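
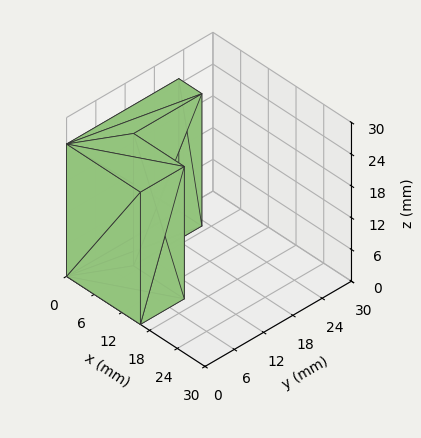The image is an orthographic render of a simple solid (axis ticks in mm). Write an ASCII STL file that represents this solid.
Reading the render: the shape is an L-shaped prism: outer 16 × 23 mm, arm thicknesses ≈ 9 mm (horizontal) and 5 mm (vertical), extruded 25 mm in z (dimensions read to the nearest mm from the axis ticks). For the STL, each face is triangulated and given an outward normal.

solid part
  facet normal 0.0000 0.0000 -1.0000
    outer loop
      vertex 16.00 9.00 0.00
      vertex 16.00 0.00 0.00
      vertex 0.00 0.00 0.00
    endloop
  endfacet
  facet normal 0.0000 0.0000 -1.0000
    outer loop
      vertex 5.00 9.00 0.00
      vertex 16.00 9.00 0.00
      vertex 0.00 0.00 0.00
    endloop
  endfacet
  facet normal 0.0000 0.0000 -1.0000
    outer loop
      vertex 5.00 23.00 0.00
      vertex 5.00 9.00 0.00
      vertex 0.00 0.00 0.00
    endloop
  endfacet
  facet normal 0.0000 0.0000 -1.0000
    outer loop
      vertex 0.00 23.00 0.00
      vertex 5.00 23.00 0.00
      vertex 0.00 0.00 0.00
    endloop
  endfacet
  facet normal 0.0000 0.0000 1.0000
    outer loop
      vertex 0.00 0.00 25.00
      vertex 16.00 0.00 25.00
      vertex 16.00 9.00 25.00
    endloop
  endfacet
  facet normal 0.0000 0.0000 1.0000
    outer loop
      vertex 0.00 0.00 25.00
      vertex 16.00 9.00 25.00
      vertex 5.00 9.00 25.00
    endloop
  endfacet
  facet normal 0.0000 0.0000 1.0000
    outer loop
      vertex 0.00 0.00 25.00
      vertex 5.00 9.00 25.00
      vertex 5.00 23.00 25.00
    endloop
  endfacet
  facet normal 0.0000 0.0000 1.0000
    outer loop
      vertex 0.00 0.00 25.00
      vertex 5.00 23.00 25.00
      vertex 0.00 23.00 25.00
    endloop
  endfacet
  facet normal 0.0000 -1.0000 0.0000
    outer loop
      vertex 0.00 0.00 0.00
      vertex 16.00 0.00 0.00
      vertex 16.00 0.00 25.00
    endloop
  endfacet
  facet normal 0.0000 -1.0000 0.0000
    outer loop
      vertex 0.00 0.00 0.00
      vertex 16.00 0.00 25.00
      vertex 0.00 0.00 25.00
    endloop
  endfacet
  facet normal 1.0000 0.0000 0.0000
    outer loop
      vertex 16.00 0.00 0.00
      vertex 16.00 9.00 0.00
      vertex 16.00 9.00 25.00
    endloop
  endfacet
  facet normal 1.0000 0.0000 0.0000
    outer loop
      vertex 16.00 0.00 0.00
      vertex 16.00 9.00 25.00
      vertex 16.00 0.00 25.00
    endloop
  endfacet
  facet normal 0.0000 1.0000 0.0000
    outer loop
      vertex 16.00 9.00 0.00
      vertex 5.00 9.00 0.00
      vertex 5.00 9.00 25.00
    endloop
  endfacet
  facet normal 0.0000 1.0000 0.0000
    outer loop
      vertex 16.00 9.00 0.00
      vertex 5.00 9.00 25.00
      vertex 16.00 9.00 25.00
    endloop
  endfacet
  facet normal 1.0000 0.0000 0.0000
    outer loop
      vertex 5.00 9.00 0.00
      vertex 5.00 23.00 0.00
      vertex 5.00 23.00 25.00
    endloop
  endfacet
  facet normal 1.0000 0.0000 0.0000
    outer loop
      vertex 5.00 9.00 0.00
      vertex 5.00 23.00 25.00
      vertex 5.00 9.00 25.00
    endloop
  endfacet
  facet normal 0.0000 1.0000 0.0000
    outer loop
      vertex 5.00 23.00 0.00
      vertex 0.00 23.00 0.00
      vertex 0.00 23.00 25.00
    endloop
  endfacet
  facet normal 0.0000 1.0000 0.0000
    outer loop
      vertex 5.00 23.00 0.00
      vertex 0.00 23.00 25.00
      vertex 5.00 23.00 25.00
    endloop
  endfacet
  facet normal -1.0000 0.0000 0.0000
    outer loop
      vertex 0.00 23.00 0.00
      vertex 0.00 0.00 0.00
      vertex 0.00 0.00 25.00
    endloop
  endfacet
  facet normal -1.0000 0.0000 0.0000
    outer loop
      vertex 0.00 23.00 0.00
      vertex 0.00 0.00 25.00
      vertex 0.00 23.00 25.00
    endloop
  endfacet
endsolid part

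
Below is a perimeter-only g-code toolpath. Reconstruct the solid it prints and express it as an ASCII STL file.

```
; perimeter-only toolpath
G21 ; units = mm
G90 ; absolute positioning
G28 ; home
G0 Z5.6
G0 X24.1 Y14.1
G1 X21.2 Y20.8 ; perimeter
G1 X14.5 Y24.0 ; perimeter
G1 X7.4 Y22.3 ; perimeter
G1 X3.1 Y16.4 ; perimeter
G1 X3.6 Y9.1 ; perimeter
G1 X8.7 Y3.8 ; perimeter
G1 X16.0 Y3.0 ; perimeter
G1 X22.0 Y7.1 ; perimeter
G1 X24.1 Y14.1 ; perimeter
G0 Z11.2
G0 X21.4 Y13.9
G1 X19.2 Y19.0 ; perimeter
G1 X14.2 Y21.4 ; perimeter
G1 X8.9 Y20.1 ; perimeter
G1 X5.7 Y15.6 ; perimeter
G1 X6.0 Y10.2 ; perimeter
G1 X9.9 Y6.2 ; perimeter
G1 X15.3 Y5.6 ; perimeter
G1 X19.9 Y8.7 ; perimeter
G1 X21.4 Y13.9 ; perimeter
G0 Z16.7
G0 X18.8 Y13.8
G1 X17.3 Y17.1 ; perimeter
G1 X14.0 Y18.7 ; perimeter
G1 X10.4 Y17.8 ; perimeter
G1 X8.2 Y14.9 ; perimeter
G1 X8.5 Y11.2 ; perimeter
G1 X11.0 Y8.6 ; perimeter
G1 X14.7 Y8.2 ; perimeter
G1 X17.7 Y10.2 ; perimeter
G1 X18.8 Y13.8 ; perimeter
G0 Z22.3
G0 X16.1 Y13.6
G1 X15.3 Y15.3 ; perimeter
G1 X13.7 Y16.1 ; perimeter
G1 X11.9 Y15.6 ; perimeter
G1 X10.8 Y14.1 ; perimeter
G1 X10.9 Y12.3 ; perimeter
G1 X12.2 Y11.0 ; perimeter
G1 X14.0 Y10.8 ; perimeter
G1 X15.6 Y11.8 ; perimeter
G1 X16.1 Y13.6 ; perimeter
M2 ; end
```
solid part
  facet normal 0.0000 0.0000 -1.0000
    outer loop
      vertex 14.8 26.7 0.0
      vertex 23.1 22.7 0.0
      vertex 26.8 14.3 0.0
    endloop
  endfacet
  facet normal 0.0000 0.0000 -1.0000
    outer loop
      vertex 5.9 24.5 0.0
      vertex 14.8 26.7 0.0
      vertex 26.8 14.3 0.0
    endloop
  endfacet
  facet normal 0.0000 0.0000 -1.0000
    outer loop
      vertex 0.5 17.1 0.0
      vertex 5.9 24.5 0.0
      vertex 26.8 14.3 0.0
    endloop
  endfacet
  facet normal 0.0000 0.0000 -1.0000
    outer loop
      vertex 1.1 8.0 0.0
      vertex 0.5 17.1 0.0
      vertex 26.8 14.3 0.0
    endloop
  endfacet
  facet normal 0.0000 0.0000 -1.0000
    outer loop
      vertex 7.5 1.4 0.0
      vertex 1.1 8.0 0.0
      vertex 26.8 14.3 0.0
    endloop
  endfacet
  facet normal 0.0000 0.0000 -1.0000
    outer loop
      vertex 16.6 0.4 0.0
      vertex 7.5 1.4 0.0
      vertex 26.8 14.3 0.0
    endloop
  endfacet
  facet normal 0.0000 0.0000 -1.0000
    outer loop
      vertex 24.2 5.5 0.0
      vertex 16.6 0.4 0.0
      vertex 26.8 14.3 0.0
    endloop
  endfacet
  facet normal 0.8338 0.3672 0.4123
    outer loop
      vertex 26.8 14.3 0.0
      vertex 23.1 22.7 0.0
      vertex 13.4 13.4 27.9
    endloop
  endfacet
  facet normal 0.3957 0.8211 0.4113
    outer loop
      vertex 23.1 22.7 0.0
      vertex 14.8 26.7 0.0
      vertex 13.4 13.4 27.9
    endloop
  endfacet
  facet normal -0.2188 0.8850 0.4109
    outer loop
      vertex 14.8 26.7 0.0
      vertex 5.9 24.5 0.0
      vertex 13.4 13.4 27.9
    endloop
  endfacet
  facet normal -0.7362 0.5372 0.4116
    outer loop
      vertex 5.9 24.5 0.0
      vertex 0.5 17.1 0.0
      vertex 13.4 13.4 27.9
    endloop
  endfacet
  facet normal -0.9090 -0.0599 0.4124
    outer loop
      vertex 0.5 17.1 0.0
      vertex 1.1 8.0 0.0
      vertex 13.4 13.4 27.9
    endloop
  endfacet
  facet normal -0.6544 -0.6345 0.4113
    outer loop
      vertex 1.1 8.0 0.0
      vertex 7.5 1.4 0.0
      vertex 13.4 13.4 27.9
    endloop
  endfacet
  facet normal -0.0996 -0.9062 0.4108
    outer loop
      vertex 7.5 1.4 0.0
      vertex 16.6 0.4 0.0
      vertex 13.4 13.4 27.9
    endloop
  endfacet
  facet normal 0.5080 -0.7570 0.4110
    outer loop
      vertex 16.6 0.4 0.0
      vertex 24.2 5.5 0.0
      vertex 13.4 13.4 27.9
    endloop
  endfacet
  facet normal 0.8741 -0.2582 0.4115
    outer loop
      vertex 24.2 5.5 0.0
      vertex 26.8 14.3 0.0
      vertex 13.4 13.4 27.9
    endloop
  endfacet
endsolid part

The G0 Z moves step by Δz≈5.6 mm. The G1 loops shrink linearly with z, so the solid tapers from its base footprint up to z≈27.9. Closing with a flat bottom cap and the tapered top and triangulating gives 16 facets — a regular 9-sided pyramid, base circumscribed radius ≈ 13.4 mm, apex at z ≈ 27.9 mm.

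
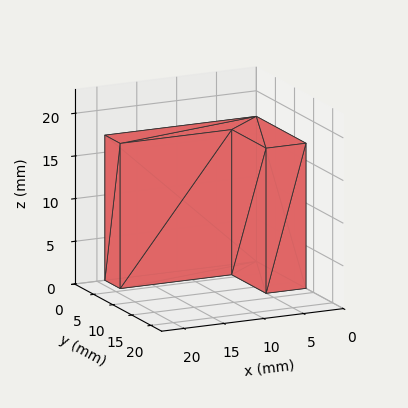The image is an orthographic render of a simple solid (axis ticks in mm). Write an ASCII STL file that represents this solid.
Reading the render: the shape is an L-shaped prism: outer 19 × 13 mm, arm thicknesses ≈ 4 mm (horizontal) and 5 mm (vertical), extruded 17 mm in z (dimensions read to the nearest mm from the axis ticks). For the STL, each face is triangulated and given an outward normal.

solid part
  facet normal 0.0000 0.0000 -1.0000
    outer loop
      vertex 19.000 4.000 0.000
      vertex 19.000 0.000 0.000
      vertex 0.000 0.000 0.000
    endloop
  endfacet
  facet normal 0.0000 0.0000 -1.0000
    outer loop
      vertex 5.000 4.000 0.000
      vertex 19.000 4.000 0.000
      vertex 0.000 0.000 0.000
    endloop
  endfacet
  facet normal 0.0000 0.0000 -1.0000
    outer loop
      vertex 5.000 13.000 0.000
      vertex 5.000 4.000 0.000
      vertex 0.000 0.000 0.000
    endloop
  endfacet
  facet normal 0.0000 0.0000 -1.0000
    outer loop
      vertex 0.000 13.000 0.000
      vertex 5.000 13.000 0.000
      vertex 0.000 0.000 0.000
    endloop
  endfacet
  facet normal 0.0000 0.0000 1.0000
    outer loop
      vertex 0.000 0.000 17.000
      vertex 19.000 0.000 17.000
      vertex 19.000 4.000 17.000
    endloop
  endfacet
  facet normal 0.0000 0.0000 1.0000
    outer loop
      vertex 0.000 0.000 17.000
      vertex 19.000 4.000 17.000
      vertex 5.000 4.000 17.000
    endloop
  endfacet
  facet normal 0.0000 0.0000 1.0000
    outer loop
      vertex 0.000 0.000 17.000
      vertex 5.000 4.000 17.000
      vertex 5.000 13.000 17.000
    endloop
  endfacet
  facet normal 0.0000 0.0000 1.0000
    outer loop
      vertex 0.000 0.000 17.000
      vertex 5.000 13.000 17.000
      vertex 0.000 13.000 17.000
    endloop
  endfacet
  facet normal 0.0000 -1.0000 0.0000
    outer loop
      vertex 0.000 0.000 0.000
      vertex 19.000 0.000 0.000
      vertex 19.000 0.000 17.000
    endloop
  endfacet
  facet normal 0.0000 -1.0000 0.0000
    outer loop
      vertex 0.000 0.000 0.000
      vertex 19.000 0.000 17.000
      vertex 0.000 0.000 17.000
    endloop
  endfacet
  facet normal 1.0000 0.0000 0.0000
    outer loop
      vertex 19.000 0.000 0.000
      vertex 19.000 4.000 0.000
      vertex 19.000 4.000 17.000
    endloop
  endfacet
  facet normal 1.0000 0.0000 0.0000
    outer loop
      vertex 19.000 0.000 0.000
      vertex 19.000 4.000 17.000
      vertex 19.000 0.000 17.000
    endloop
  endfacet
  facet normal 0.0000 1.0000 0.0000
    outer loop
      vertex 19.000 4.000 0.000
      vertex 5.000 4.000 0.000
      vertex 5.000 4.000 17.000
    endloop
  endfacet
  facet normal 0.0000 1.0000 0.0000
    outer loop
      vertex 19.000 4.000 0.000
      vertex 5.000 4.000 17.000
      vertex 19.000 4.000 17.000
    endloop
  endfacet
  facet normal 1.0000 0.0000 0.0000
    outer loop
      vertex 5.000 4.000 0.000
      vertex 5.000 13.000 0.000
      vertex 5.000 13.000 17.000
    endloop
  endfacet
  facet normal 1.0000 0.0000 0.0000
    outer loop
      vertex 5.000 4.000 0.000
      vertex 5.000 13.000 17.000
      vertex 5.000 4.000 17.000
    endloop
  endfacet
  facet normal 0.0000 1.0000 0.0000
    outer loop
      vertex 5.000 13.000 0.000
      vertex 0.000 13.000 0.000
      vertex 0.000 13.000 17.000
    endloop
  endfacet
  facet normal 0.0000 1.0000 0.0000
    outer loop
      vertex 5.000 13.000 0.000
      vertex 0.000 13.000 17.000
      vertex 5.000 13.000 17.000
    endloop
  endfacet
  facet normal -1.0000 0.0000 0.0000
    outer loop
      vertex 0.000 13.000 0.000
      vertex 0.000 0.000 0.000
      vertex 0.000 0.000 17.000
    endloop
  endfacet
  facet normal -1.0000 0.0000 0.0000
    outer loop
      vertex 0.000 13.000 0.000
      vertex 0.000 0.000 17.000
      vertex 0.000 13.000 17.000
    endloop
  endfacet
endsolid part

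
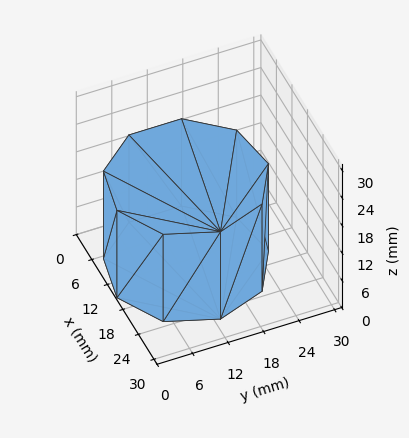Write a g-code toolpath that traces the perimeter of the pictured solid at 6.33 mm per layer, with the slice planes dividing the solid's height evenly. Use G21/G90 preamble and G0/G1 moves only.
Reading the render: the shape is a regular 9-sided prism (a cylinder approximated with 9 flat sides), circumscribed radius ≈ 13 mm, height ≈ 19 mm (dimensions read to the nearest mm from the axis ticks). For the g-code, the solid's height is divided into equal slices at the stated Δz and each level perimeter traced with G1 moves after a G0 lift.

; perimeter-only toolpath
G21 ; units = mm
G90 ; absolute positioning
G28 ; home
; layer 1
G0 Z6.33
G0 X26.00 Y13.00
G1 X22.96 Y21.36
G1 X15.26 Y25.80
G1 X6.50 Y24.26
G1 X0.78 Y17.45
G1 X0.78 Y8.55
G1 X6.50 Y1.74
G1 X15.26 Y0.20
G1 X22.96 Y4.64
G1 X26.00 Y13.00
; layer 2
G0 Z12.67
G0 X26.00 Y13.00
G1 X22.96 Y21.36
G1 X15.26 Y25.80
G1 X6.50 Y24.26
G1 X0.78 Y17.45
G1 X0.78 Y8.55
G1 X6.50 Y1.74
G1 X15.26 Y0.20
G1 X22.96 Y4.64
G1 X26.00 Y13.00
; layer 3
G0 Z19.00
G0 X26.00 Y13.00
G1 X22.96 Y21.36
G1 X15.26 Y25.80
G1 X6.50 Y24.26
G1 X0.78 Y17.45
G1 X0.78 Y8.55
G1 X6.50 Y1.74
G1 X15.26 Y0.20
G1 X22.96 Y4.64
G1 X26.00 Y13.00
M2 ; end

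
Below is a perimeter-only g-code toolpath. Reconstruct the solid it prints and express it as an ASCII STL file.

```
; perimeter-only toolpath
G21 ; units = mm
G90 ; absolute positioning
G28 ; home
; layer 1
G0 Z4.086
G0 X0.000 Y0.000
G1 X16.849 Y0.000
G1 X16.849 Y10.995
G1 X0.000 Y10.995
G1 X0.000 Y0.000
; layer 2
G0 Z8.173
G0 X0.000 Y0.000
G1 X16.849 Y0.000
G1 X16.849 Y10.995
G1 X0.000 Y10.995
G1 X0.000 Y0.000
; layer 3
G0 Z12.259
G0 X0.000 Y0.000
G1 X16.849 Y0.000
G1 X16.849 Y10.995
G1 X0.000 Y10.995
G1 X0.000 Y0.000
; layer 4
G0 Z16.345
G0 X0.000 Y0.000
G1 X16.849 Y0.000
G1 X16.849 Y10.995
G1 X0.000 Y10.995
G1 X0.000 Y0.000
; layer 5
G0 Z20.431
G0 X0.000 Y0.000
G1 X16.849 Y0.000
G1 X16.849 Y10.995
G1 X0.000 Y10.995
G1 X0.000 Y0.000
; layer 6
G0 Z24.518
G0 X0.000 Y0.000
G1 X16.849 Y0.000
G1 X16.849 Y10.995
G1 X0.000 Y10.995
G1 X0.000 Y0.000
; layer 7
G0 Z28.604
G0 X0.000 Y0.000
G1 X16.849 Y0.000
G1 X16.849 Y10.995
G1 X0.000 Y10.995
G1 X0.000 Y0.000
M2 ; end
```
solid part
  facet normal 0.0000 0.0000 -1.0000
    outer loop
      vertex 16.849 10.995 0.000
      vertex 16.849 0.000 0.000
      vertex 0.000 0.000 0.000
    endloop
  endfacet
  facet normal 0.0000 0.0000 -1.0000
    outer loop
      vertex 0.000 10.995 0.000
      vertex 16.849 10.995 0.000
      vertex 0.000 0.000 0.000
    endloop
  endfacet
  facet normal 0.0000 0.0000 1.0000
    outer loop
      vertex 0.000 0.000 28.604
      vertex 16.849 0.000 28.604
      vertex 16.849 10.995 28.604
    endloop
  endfacet
  facet normal 0.0000 0.0000 1.0000
    outer loop
      vertex 0.000 0.000 28.604
      vertex 16.849 10.995 28.604
      vertex 0.000 10.995 28.604
    endloop
  endfacet
  facet normal 0.0000 -1.0000 0.0000
    outer loop
      vertex 0.000 0.000 0.000
      vertex 16.849 0.000 0.000
      vertex 16.849 0.000 28.604
    endloop
  endfacet
  facet normal 0.0000 -1.0000 0.0000
    outer loop
      vertex 0.000 0.000 0.000
      vertex 16.849 0.000 28.604
      vertex 0.000 0.000 28.604
    endloop
  endfacet
  facet normal 0.0000 1.0000 0.0000
    outer loop
      vertex 16.849 10.995 28.604
      vertex 16.849 10.995 0.000
      vertex 0.000 10.995 0.000
    endloop
  endfacet
  facet normal 0.0000 1.0000 0.0000
    outer loop
      vertex 0.000 10.995 28.604
      vertex 16.849 10.995 28.604
      vertex 0.000 10.995 0.000
    endloop
  endfacet
  facet normal -1.0000 0.0000 0.0000
    outer loop
      vertex 0.000 10.995 28.604
      vertex 0.000 10.995 0.000
      vertex 0.000 0.000 0.000
    endloop
  endfacet
  facet normal -1.0000 0.0000 0.0000
    outer loop
      vertex 0.000 0.000 28.604
      vertex 0.000 10.995 28.604
      vertex 0.000 0.000 0.000
    endloop
  endfacet
  facet normal 1.0000 0.0000 0.0000
    outer loop
      vertex 16.849 0.000 0.000
      vertex 16.849 10.995 0.000
      vertex 16.849 10.995 28.604
    endloop
  endfacet
  facet normal 1.0000 0.0000 0.0000
    outer loop
      vertex 16.849 0.000 0.000
      vertex 16.849 10.995 28.604
      vertex 16.849 0.000 28.604
    endloop
  endfacet
endsolid part

The G0 Z moves step by Δz≈4.086 mm. Every layer's G1 loop is the same polygon, so the solid is a straight extrusion of it from z=0 to z≈28.6. Closing with flat bottom and top caps and triangulating gives 12 facets — a rectangular box, roughly 16.8 × 11 mm footprint and 28.6 mm tall.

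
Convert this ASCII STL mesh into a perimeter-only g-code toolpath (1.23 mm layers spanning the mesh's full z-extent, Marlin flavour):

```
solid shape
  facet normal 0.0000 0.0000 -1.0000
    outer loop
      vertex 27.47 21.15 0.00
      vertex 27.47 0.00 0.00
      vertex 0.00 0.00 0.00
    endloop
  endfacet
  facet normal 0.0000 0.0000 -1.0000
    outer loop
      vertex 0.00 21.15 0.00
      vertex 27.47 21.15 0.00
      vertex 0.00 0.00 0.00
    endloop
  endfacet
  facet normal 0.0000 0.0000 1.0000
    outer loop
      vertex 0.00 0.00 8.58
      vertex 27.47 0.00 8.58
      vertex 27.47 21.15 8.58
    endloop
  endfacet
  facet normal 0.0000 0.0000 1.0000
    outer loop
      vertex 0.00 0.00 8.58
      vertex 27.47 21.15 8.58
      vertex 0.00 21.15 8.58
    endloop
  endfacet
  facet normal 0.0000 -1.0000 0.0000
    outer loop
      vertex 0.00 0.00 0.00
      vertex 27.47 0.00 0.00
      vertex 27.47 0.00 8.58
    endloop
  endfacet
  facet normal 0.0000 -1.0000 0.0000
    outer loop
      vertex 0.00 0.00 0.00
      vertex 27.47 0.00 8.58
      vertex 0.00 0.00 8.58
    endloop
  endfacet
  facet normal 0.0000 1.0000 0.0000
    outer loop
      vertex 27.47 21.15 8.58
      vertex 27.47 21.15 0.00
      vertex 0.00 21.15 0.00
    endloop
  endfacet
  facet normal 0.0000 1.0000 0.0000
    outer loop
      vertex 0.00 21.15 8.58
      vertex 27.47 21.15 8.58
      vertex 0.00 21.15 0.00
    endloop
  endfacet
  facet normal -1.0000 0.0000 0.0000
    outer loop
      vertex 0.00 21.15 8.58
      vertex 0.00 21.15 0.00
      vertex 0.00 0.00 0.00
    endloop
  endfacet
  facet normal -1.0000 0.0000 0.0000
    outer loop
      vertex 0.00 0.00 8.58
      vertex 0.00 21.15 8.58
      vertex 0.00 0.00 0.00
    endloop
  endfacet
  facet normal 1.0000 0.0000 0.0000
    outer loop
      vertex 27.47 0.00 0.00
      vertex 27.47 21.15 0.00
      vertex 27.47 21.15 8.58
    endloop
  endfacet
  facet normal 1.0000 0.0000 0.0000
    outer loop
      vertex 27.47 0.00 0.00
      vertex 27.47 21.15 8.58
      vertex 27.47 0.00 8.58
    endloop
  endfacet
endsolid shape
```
; perimeter-only toolpath
G21 ; units = mm
G90 ; absolute positioning
G28 ; home
; layer 1
G0 Z1.23
G0 X0.00 Y0.00
G1 X27.47 Y0.00
G1 X27.47 Y21.15
G1 X0.00 Y21.15
G1 X0.00 Y0.00
; layer 2
G0 Z2.45
G0 X0.00 Y0.00
G1 X27.47 Y0.00
G1 X27.47 Y21.15
G1 X0.00 Y21.15
G1 X0.00 Y0.00
; layer 3
G0 Z3.68
G0 X0.00 Y0.00
G1 X27.47 Y0.00
G1 X27.47 Y21.15
G1 X0.00 Y21.15
G1 X0.00 Y0.00
; layer 4
G0 Z4.90
G0 X0.00 Y0.00
G1 X27.47 Y0.00
G1 X27.47 Y21.15
G1 X0.00 Y21.15
G1 X0.00 Y0.00
; layer 5
G0 Z6.13
G0 X0.00 Y0.00
G1 X27.47 Y0.00
G1 X27.47 Y21.15
G1 X0.00 Y21.15
G1 X0.00 Y0.00
; layer 6
G0 Z7.35
G0 X0.00 Y0.00
G1 X27.47 Y0.00
G1 X27.47 Y21.15
G1 X0.00 Y21.15
G1 X0.00 Y0.00
; layer 7
G0 Z8.58
G0 X0.00 Y0.00
G1 X27.47 Y0.00
G1 X27.47 Y21.15
G1 X0.00 Y21.15
G1 X0.00 Y0.00
M2 ; end

The solid is a rectangular box, roughly 27.5 × 21.1 mm footprint and 8.58 mm tall. Slicing at Δz = 1.23 mm — 7 equal slices spanning the solid's height, so layer i sits at z = i·h/7 — gives 7 non-empty perimeters. Each is a 4-segment closed polygon; G0 lifts to the layer z and rapids to the start vertex, then G1 traces the edges.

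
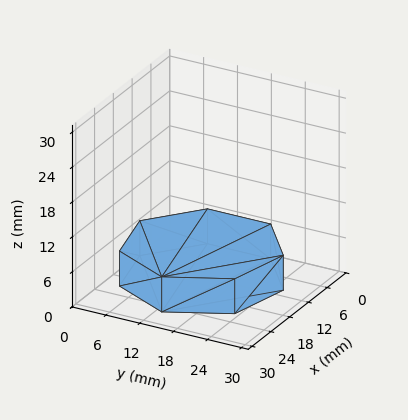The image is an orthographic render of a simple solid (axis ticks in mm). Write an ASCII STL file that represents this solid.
Reading the render: the shape is a regular 7-sided prism (a cylinder approximated with 7 flat sides), circumscribed radius ≈ 13 mm, height ≈ 6 mm (dimensions read to the nearest mm from the axis ticks). For the STL, each face is triangulated and given an outward normal.

solid part
  facet normal 0.0000 0.0000 -1.0000
    outer loop
      vertex 10.1 25.7 0.0
      vertex 21.1 23.2 0.0
      vertex 26.0 13.0 0.0
    endloop
  endfacet
  facet normal 0.0000 0.0000 -1.0000
    outer loop
      vertex 1.3 18.6 0.0
      vertex 10.1 25.7 0.0
      vertex 26.0 13.0 0.0
    endloop
  endfacet
  facet normal 0.0000 0.0000 -1.0000
    outer loop
      vertex 1.3 7.4 0.0
      vertex 1.3 18.6 0.0
      vertex 26.0 13.0 0.0
    endloop
  endfacet
  facet normal 0.0000 0.0000 -1.0000
    outer loop
      vertex 10.1 0.3 0.0
      vertex 1.3 7.4 0.0
      vertex 26.0 13.0 0.0
    endloop
  endfacet
  facet normal 0.0000 0.0000 -1.0000
    outer loop
      vertex 21.1 2.8 0.0
      vertex 10.1 0.3 0.0
      vertex 26.0 13.0 0.0
    endloop
  endfacet
  facet normal 0.0000 0.0000 1.0000
    outer loop
      vertex 26.0 13.0 6.0
      vertex 21.1 23.2 6.0
      vertex 10.1 25.7 6.0
    endloop
  endfacet
  facet normal 0.0000 0.0000 1.0000
    outer loop
      vertex 26.0 13.0 6.0
      vertex 10.1 25.7 6.0
      vertex 1.3 18.6 6.0
    endloop
  endfacet
  facet normal 0.0000 0.0000 1.0000
    outer loop
      vertex 26.0 13.0 6.0
      vertex 1.3 18.6 6.0
      vertex 1.3 7.4 6.0
    endloop
  endfacet
  facet normal 0.0000 0.0000 1.0000
    outer loop
      vertex 26.0 13.0 6.0
      vertex 1.3 7.4 6.0
      vertex 10.1 0.3 6.0
    endloop
  endfacet
  facet normal 0.0000 0.0000 1.0000
    outer loop
      vertex 26.0 13.0 6.0
      vertex 10.1 0.3 6.0
      vertex 21.1 2.8 6.0
    endloop
  endfacet
  facet normal 0.9014 0.4330 0.0000
    outer loop
      vertex 26.0 13.0 0.0
      vertex 21.1 23.2 0.0
      vertex 21.1 23.2 6.0
    endloop
  endfacet
  facet normal 0.9014 0.4330 0.0000
    outer loop
      vertex 26.0 13.0 0.0
      vertex 21.1 23.2 6.0
      vertex 26.0 13.0 6.0
    endloop
  endfacet
  facet normal 0.2216 0.9751 0.0000
    outer loop
      vertex 21.1 23.2 0.0
      vertex 10.1 25.7 0.0
      vertex 10.1 25.7 6.0
    endloop
  endfacet
  facet normal 0.2216 0.9751 0.0000
    outer loop
      vertex 21.1 23.2 0.0
      vertex 10.1 25.7 6.0
      vertex 21.1 23.2 6.0
    endloop
  endfacet
  facet normal -0.6279 0.7783 0.0000
    outer loop
      vertex 10.1 25.7 0.0
      vertex 1.3 18.6 0.0
      vertex 1.3 18.6 6.0
    endloop
  endfacet
  facet normal -0.6279 0.7783 0.0000
    outer loop
      vertex 10.1 25.7 0.0
      vertex 1.3 18.6 6.0
      vertex 10.1 25.7 6.0
    endloop
  endfacet
  facet normal -1.0000 0.0000 0.0000
    outer loop
      vertex 1.3 18.6 0.0
      vertex 1.3 7.4 0.0
      vertex 1.3 7.4 6.0
    endloop
  endfacet
  facet normal -1.0000 0.0000 0.0000
    outer loop
      vertex 1.3 18.6 0.0
      vertex 1.3 7.4 6.0
      vertex 1.3 18.6 6.0
    endloop
  endfacet
  facet normal -0.6279 -0.7783 0.0000
    outer loop
      vertex 1.3 7.4 0.0
      vertex 10.1 0.3 0.0
      vertex 10.1 0.3 6.0
    endloop
  endfacet
  facet normal -0.6279 -0.7783 0.0000
    outer loop
      vertex 1.3 7.4 0.0
      vertex 10.1 0.3 6.0
      vertex 1.3 7.4 6.0
    endloop
  endfacet
  facet normal 0.2216 -0.9751 0.0000
    outer loop
      vertex 10.1 0.3 0.0
      vertex 21.1 2.8 0.0
      vertex 21.1 2.8 6.0
    endloop
  endfacet
  facet normal 0.2216 -0.9751 0.0000
    outer loop
      vertex 10.1 0.3 0.0
      vertex 21.1 2.8 6.0
      vertex 10.1 0.3 6.0
    endloop
  endfacet
  facet normal 0.9014 -0.4330 0.0000
    outer loop
      vertex 21.1 2.8 0.0
      vertex 26.0 13.0 0.0
      vertex 26.0 13.0 6.0
    endloop
  endfacet
  facet normal 0.9014 -0.4330 0.0000
    outer loop
      vertex 21.1 2.8 0.0
      vertex 26.0 13.0 6.0
      vertex 21.1 2.8 6.0
    endloop
  endfacet
endsolid part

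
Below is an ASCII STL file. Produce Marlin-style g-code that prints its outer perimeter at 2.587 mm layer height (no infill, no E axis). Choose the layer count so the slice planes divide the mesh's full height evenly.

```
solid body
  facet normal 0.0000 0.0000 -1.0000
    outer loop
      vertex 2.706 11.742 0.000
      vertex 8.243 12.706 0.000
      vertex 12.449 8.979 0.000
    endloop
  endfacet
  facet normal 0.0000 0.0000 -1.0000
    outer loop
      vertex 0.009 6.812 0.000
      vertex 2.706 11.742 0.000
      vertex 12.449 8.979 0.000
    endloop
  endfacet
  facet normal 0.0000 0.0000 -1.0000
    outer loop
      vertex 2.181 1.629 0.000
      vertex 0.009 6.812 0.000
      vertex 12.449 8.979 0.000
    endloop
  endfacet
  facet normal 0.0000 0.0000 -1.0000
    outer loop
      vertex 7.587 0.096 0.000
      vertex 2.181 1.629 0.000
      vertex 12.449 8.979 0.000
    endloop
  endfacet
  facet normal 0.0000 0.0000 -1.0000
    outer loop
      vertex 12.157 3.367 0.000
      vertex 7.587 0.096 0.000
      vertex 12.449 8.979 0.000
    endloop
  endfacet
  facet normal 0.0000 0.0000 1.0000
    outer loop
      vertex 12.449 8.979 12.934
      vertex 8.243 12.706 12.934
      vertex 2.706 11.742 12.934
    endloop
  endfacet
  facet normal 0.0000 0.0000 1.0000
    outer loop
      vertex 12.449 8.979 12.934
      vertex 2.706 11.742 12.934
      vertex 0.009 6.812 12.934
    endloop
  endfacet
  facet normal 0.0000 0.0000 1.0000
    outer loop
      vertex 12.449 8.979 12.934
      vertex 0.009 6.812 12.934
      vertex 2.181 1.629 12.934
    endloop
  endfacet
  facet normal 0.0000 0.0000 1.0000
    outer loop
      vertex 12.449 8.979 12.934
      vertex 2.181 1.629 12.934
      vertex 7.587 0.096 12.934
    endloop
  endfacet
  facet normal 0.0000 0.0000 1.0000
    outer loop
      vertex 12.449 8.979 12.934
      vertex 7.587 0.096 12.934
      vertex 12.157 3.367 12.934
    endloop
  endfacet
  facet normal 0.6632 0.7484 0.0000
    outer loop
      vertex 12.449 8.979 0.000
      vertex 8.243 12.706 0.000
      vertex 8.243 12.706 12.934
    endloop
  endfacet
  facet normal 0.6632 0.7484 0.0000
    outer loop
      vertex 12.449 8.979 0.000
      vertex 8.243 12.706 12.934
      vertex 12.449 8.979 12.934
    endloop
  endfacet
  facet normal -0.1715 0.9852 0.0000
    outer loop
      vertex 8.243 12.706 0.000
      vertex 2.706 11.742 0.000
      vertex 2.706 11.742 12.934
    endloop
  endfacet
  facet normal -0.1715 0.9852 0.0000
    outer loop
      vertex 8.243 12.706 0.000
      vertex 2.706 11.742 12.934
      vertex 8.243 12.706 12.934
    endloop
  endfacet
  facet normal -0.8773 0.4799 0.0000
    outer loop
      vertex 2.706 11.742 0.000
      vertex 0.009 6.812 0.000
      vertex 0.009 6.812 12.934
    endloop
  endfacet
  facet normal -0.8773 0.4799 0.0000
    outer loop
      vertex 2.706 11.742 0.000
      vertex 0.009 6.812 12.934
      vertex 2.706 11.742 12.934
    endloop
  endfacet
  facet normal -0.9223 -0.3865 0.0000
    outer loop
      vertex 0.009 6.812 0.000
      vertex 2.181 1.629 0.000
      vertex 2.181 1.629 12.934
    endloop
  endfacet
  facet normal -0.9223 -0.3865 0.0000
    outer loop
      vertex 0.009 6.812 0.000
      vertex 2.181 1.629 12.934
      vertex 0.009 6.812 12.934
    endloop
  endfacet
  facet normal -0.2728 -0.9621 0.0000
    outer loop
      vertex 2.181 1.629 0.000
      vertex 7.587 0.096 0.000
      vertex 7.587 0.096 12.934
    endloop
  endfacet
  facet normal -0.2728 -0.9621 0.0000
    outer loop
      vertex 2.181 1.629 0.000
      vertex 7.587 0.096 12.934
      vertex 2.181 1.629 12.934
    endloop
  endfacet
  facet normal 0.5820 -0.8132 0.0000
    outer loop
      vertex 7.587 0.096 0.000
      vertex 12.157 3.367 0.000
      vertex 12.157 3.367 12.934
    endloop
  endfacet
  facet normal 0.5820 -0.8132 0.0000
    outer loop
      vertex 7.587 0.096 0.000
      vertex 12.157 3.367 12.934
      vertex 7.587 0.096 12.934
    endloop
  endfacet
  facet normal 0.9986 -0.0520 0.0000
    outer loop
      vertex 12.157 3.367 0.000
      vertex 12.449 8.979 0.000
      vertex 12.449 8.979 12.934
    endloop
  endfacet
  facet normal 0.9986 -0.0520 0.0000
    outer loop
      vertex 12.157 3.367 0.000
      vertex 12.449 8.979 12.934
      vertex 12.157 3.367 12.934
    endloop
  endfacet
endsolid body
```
; perimeter-only toolpath
G21 ; units = mm
G90 ; absolute positioning
G28 ; home
; layer 1
G0 Z2.587
G0 X12.449 Y8.979
G1 X8.243 Y12.706
G1 X2.706 Y11.742
G1 X0.009 Y6.812
G1 X2.181 Y1.629
G1 X7.587 Y0.096
G1 X12.157 Y3.367
G1 X12.449 Y8.979
; layer 2
G0 Z5.174
G0 X12.449 Y8.979
G1 X8.243 Y12.706
G1 X2.706 Y11.742
G1 X0.009 Y6.812
G1 X2.181 Y1.629
G1 X7.587 Y0.096
G1 X12.157 Y3.367
G1 X12.449 Y8.979
; layer 3
G0 Z7.760
G0 X12.449 Y8.979
G1 X8.243 Y12.706
G1 X2.706 Y11.742
G1 X0.009 Y6.812
G1 X2.181 Y1.629
G1 X7.587 Y0.096
G1 X12.157 Y3.367
G1 X12.449 Y8.979
; layer 4
G0 Z10.347
G0 X12.449 Y8.979
G1 X8.243 Y12.706
G1 X2.706 Y11.742
G1 X0.009 Y6.812
G1 X2.181 Y1.629
G1 X7.587 Y0.096
G1 X12.157 Y3.367
G1 X12.449 Y8.979
; layer 5
G0 Z12.934
G0 X12.449 Y8.979
G1 X8.243 Y12.706
G1 X2.706 Y11.742
G1 X0.009 Y6.812
G1 X2.181 Y1.629
G1 X7.587 Y0.096
G1 X12.157 Y3.367
G1 X12.449 Y8.979
M2 ; end

The solid is a regular 7-sided prism (a cylinder approximated with 7 flat sides), circumscribed radius ≈ 6.48 mm, height ≈ 12.9 mm. Slicing at Δz = 2.587 mm — 5 equal slices spanning the solid's height, so layer i sits at z = i·h/5 — gives 5 non-empty perimeters. Each is a 7-segment closed polygon; G0 lifts to the layer z and rapids to the start vertex, then G1 traces the edges.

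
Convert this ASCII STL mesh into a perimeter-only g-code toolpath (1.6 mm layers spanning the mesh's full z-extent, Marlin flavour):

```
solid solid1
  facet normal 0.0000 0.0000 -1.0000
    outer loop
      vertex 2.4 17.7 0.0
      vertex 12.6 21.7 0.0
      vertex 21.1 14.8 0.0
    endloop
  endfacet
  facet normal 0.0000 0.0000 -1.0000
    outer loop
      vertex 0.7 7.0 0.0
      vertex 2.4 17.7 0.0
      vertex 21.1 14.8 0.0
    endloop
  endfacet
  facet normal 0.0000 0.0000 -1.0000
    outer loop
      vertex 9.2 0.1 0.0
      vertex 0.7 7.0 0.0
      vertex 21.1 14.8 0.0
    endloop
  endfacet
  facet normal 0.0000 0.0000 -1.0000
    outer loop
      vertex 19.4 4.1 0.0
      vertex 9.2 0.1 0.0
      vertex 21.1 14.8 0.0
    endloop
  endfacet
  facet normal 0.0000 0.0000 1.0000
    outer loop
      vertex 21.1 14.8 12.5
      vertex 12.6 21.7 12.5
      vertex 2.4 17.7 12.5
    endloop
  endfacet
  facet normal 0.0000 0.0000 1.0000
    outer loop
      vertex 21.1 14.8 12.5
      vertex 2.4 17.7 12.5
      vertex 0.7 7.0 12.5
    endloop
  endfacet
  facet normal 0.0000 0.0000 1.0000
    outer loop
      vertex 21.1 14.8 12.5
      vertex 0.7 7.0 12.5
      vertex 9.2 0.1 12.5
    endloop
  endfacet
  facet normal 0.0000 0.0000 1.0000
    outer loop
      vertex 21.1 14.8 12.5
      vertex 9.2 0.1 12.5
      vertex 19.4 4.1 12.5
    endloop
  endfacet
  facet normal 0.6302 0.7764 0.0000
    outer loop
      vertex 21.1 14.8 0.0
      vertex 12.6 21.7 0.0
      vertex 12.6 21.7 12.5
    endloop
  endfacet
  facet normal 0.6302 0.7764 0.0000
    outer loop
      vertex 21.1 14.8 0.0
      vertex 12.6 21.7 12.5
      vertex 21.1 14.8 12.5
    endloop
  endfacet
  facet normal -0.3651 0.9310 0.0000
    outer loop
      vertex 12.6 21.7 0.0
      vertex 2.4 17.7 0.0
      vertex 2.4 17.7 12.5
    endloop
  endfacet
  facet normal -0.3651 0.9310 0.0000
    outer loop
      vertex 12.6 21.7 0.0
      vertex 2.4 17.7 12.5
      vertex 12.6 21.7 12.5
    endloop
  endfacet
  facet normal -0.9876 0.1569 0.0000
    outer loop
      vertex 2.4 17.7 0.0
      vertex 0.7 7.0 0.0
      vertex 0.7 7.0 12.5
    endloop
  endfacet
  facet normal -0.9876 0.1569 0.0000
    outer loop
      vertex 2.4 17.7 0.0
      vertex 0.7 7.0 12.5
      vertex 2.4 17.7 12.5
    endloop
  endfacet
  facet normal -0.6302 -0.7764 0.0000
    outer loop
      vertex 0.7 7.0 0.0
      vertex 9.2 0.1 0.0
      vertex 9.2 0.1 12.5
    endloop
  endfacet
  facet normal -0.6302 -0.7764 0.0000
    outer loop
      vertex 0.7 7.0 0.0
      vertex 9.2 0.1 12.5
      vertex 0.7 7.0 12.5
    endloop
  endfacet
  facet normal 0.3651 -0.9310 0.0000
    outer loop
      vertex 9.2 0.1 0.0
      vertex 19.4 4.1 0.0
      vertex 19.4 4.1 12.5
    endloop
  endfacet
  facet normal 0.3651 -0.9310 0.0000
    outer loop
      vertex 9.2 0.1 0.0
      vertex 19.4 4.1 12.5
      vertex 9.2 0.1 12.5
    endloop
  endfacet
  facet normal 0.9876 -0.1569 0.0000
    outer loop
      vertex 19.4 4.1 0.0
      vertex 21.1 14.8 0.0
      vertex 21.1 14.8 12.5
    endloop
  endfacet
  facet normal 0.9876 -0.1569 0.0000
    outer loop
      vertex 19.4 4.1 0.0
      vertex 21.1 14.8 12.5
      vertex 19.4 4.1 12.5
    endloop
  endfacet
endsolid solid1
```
; perimeter-only toolpath
G21 ; units = mm
G90 ; absolute positioning
G28 ; home
; layer 1
G0 Z1.6
G0 X21.1 Y14.8
G1 X12.6 Y21.7
G1 X2.4 Y17.7
G1 X0.7 Y7.0
G1 X9.2 Y0.1
G1 X19.4 Y4.1
G1 X21.1 Y14.8
; layer 2
G0 Z3.1
G0 X21.1 Y14.8
G1 X12.6 Y21.7
G1 X2.4 Y17.7
G1 X0.7 Y7.0
G1 X9.2 Y0.1
G1 X19.4 Y4.1
G1 X21.1 Y14.8
; layer 3
G0 Z4.7
G0 X21.1 Y14.8
G1 X12.6 Y21.7
G1 X2.4 Y17.7
G1 X0.7 Y7.0
G1 X9.2 Y0.1
G1 X19.4 Y4.1
G1 X21.1 Y14.8
; layer 4
G0 Z6.2
G0 X21.1 Y14.8
G1 X12.6 Y21.7
G1 X2.4 Y17.7
G1 X0.7 Y7.0
G1 X9.2 Y0.1
G1 X19.4 Y4.1
G1 X21.1 Y14.8
; layer 5
G0 Z7.8
G0 X21.1 Y14.8
G1 X12.6 Y21.7
G1 X2.4 Y17.7
G1 X0.7 Y7.0
G1 X9.2 Y0.1
G1 X19.4 Y4.1
G1 X21.1 Y14.8
; layer 6
G0 Z9.4
G0 X21.1 Y14.8
G1 X12.6 Y21.7
G1 X2.4 Y17.7
G1 X0.7 Y7.0
G1 X9.2 Y0.1
G1 X19.4 Y4.1
G1 X21.1 Y14.8
; layer 7
G0 Z10.9
G0 X21.1 Y14.8
G1 X12.6 Y21.7
G1 X2.4 Y17.7
G1 X0.7 Y7.0
G1 X9.2 Y0.1
G1 X19.4 Y4.1
G1 X21.1 Y14.8
; layer 8
G0 Z12.5
G0 X21.1 Y14.8
G1 X12.6 Y21.7
G1 X2.4 Y17.7
G1 X0.7 Y7.0
G1 X9.2 Y0.1
G1 X19.4 Y4.1
G1 X21.1 Y14.8
M2 ; end

The solid is a regular 6-sided prism (a cylinder approximated with 6 flat sides), circumscribed radius ≈ 10.9 mm, height ≈ 12.5 mm. Slicing at Δz = 1.6 mm — 8 equal slices spanning the solid's height, so layer i sits at z = i·h/8 — gives 8 non-empty perimeters. Each is a 6-segment closed polygon; G0 lifts to the layer z and rapids to the start vertex, then G1 traces the edges.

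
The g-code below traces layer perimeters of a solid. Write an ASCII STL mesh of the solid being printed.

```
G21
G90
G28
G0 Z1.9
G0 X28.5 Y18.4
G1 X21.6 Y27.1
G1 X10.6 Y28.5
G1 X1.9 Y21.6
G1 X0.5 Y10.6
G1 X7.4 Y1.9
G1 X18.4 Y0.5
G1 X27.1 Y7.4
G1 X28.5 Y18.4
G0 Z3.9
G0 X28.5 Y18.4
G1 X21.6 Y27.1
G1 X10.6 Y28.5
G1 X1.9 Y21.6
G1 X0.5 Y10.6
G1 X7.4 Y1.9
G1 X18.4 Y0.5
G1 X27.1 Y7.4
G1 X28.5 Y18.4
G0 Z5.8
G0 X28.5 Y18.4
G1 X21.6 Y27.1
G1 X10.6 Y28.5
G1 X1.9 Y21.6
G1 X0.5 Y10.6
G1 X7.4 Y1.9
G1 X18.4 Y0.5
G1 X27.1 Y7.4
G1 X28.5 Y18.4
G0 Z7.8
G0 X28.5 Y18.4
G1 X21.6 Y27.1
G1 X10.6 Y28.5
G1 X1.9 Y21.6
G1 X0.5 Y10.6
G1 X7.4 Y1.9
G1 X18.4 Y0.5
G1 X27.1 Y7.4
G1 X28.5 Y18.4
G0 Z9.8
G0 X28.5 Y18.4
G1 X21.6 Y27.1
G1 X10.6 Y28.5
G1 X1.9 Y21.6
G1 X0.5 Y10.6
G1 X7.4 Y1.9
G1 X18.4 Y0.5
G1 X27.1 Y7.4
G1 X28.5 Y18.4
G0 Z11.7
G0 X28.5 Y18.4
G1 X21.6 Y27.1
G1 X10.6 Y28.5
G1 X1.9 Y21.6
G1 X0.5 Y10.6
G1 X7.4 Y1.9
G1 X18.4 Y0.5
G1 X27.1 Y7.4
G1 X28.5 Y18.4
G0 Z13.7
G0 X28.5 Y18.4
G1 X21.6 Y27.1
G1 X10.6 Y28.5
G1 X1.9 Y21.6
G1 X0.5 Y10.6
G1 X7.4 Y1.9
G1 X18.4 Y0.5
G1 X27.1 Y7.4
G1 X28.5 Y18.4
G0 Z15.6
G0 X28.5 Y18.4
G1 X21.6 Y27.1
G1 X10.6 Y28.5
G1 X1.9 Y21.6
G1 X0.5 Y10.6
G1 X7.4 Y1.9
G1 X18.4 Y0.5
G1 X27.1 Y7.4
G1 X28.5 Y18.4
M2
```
solid part
  facet normal 0.0000 0.0000 -1.0000
    outer loop
      vertex 10.6 28.5 0.0
      vertex 21.6 27.1 0.0
      vertex 28.5 18.4 0.0
    endloop
  endfacet
  facet normal 0.0000 0.0000 -1.0000
    outer loop
      vertex 1.9 21.6 0.0
      vertex 10.6 28.5 0.0
      vertex 28.5 18.4 0.0
    endloop
  endfacet
  facet normal 0.0000 0.0000 -1.0000
    outer loop
      vertex 0.5 10.6 0.0
      vertex 1.9 21.6 0.0
      vertex 28.5 18.4 0.0
    endloop
  endfacet
  facet normal 0.0000 0.0000 -1.0000
    outer loop
      vertex 7.4 1.9 0.0
      vertex 0.5 10.6 0.0
      vertex 28.5 18.4 0.0
    endloop
  endfacet
  facet normal 0.0000 0.0000 -1.0000
    outer loop
      vertex 18.4 0.5 0.0
      vertex 7.4 1.9 0.0
      vertex 28.5 18.4 0.0
    endloop
  endfacet
  facet normal 0.0000 0.0000 -1.0000
    outer loop
      vertex 27.1 7.4 0.0
      vertex 18.4 0.5 0.0
      vertex 28.5 18.4 0.0
    endloop
  endfacet
  facet normal 0.0000 0.0000 1.0000
    outer loop
      vertex 28.5 18.4 15.6
      vertex 21.6 27.1 15.6
      vertex 10.6 28.5 15.6
    endloop
  endfacet
  facet normal 0.0000 0.0000 1.0000
    outer loop
      vertex 28.5 18.4 15.6
      vertex 10.6 28.5 15.6
      vertex 1.9 21.6 15.6
    endloop
  endfacet
  facet normal 0.0000 0.0000 1.0000
    outer loop
      vertex 28.5 18.4 15.6
      vertex 1.9 21.6 15.6
      vertex 0.5 10.6 15.6
    endloop
  endfacet
  facet normal 0.0000 0.0000 1.0000
    outer loop
      vertex 28.5 18.4 15.6
      vertex 0.5 10.6 15.6
      vertex 7.4 1.9 15.6
    endloop
  endfacet
  facet normal 0.0000 0.0000 1.0000
    outer loop
      vertex 28.5 18.4 15.6
      vertex 7.4 1.9 15.6
      vertex 18.4 0.5 15.6
    endloop
  endfacet
  facet normal 0.0000 0.0000 1.0000
    outer loop
      vertex 28.5 18.4 15.6
      vertex 18.4 0.5 15.6
      vertex 27.1 7.4 15.6
    endloop
  endfacet
  facet normal 0.7835 0.6214 0.0000
    outer loop
      vertex 28.5 18.4 0.0
      vertex 21.6 27.1 0.0
      vertex 21.6 27.1 15.6
    endloop
  endfacet
  facet normal 0.7835 0.6214 0.0000
    outer loop
      vertex 28.5 18.4 0.0
      vertex 21.6 27.1 15.6
      vertex 28.5 18.4 15.6
    endloop
  endfacet
  facet normal 0.1263 0.9920 0.0000
    outer loop
      vertex 21.6 27.1 0.0
      vertex 10.6 28.5 0.0
      vertex 10.6 28.5 15.6
    endloop
  endfacet
  facet normal 0.1263 0.9920 0.0000
    outer loop
      vertex 21.6 27.1 0.0
      vertex 10.6 28.5 15.6
      vertex 21.6 27.1 15.6
    endloop
  endfacet
  facet normal -0.6214 0.7835 0.0000
    outer loop
      vertex 10.6 28.5 0.0
      vertex 1.9 21.6 0.0
      vertex 1.9 21.6 15.6
    endloop
  endfacet
  facet normal -0.6214 0.7835 0.0000
    outer loop
      vertex 10.6 28.5 0.0
      vertex 1.9 21.6 15.6
      vertex 10.6 28.5 15.6
    endloop
  endfacet
  facet normal -0.9920 0.1263 0.0000
    outer loop
      vertex 1.9 21.6 0.0
      vertex 0.5 10.6 0.0
      vertex 0.5 10.6 15.6
    endloop
  endfacet
  facet normal -0.9920 0.1263 0.0000
    outer loop
      vertex 1.9 21.6 0.0
      vertex 0.5 10.6 15.6
      vertex 1.9 21.6 15.6
    endloop
  endfacet
  facet normal -0.7835 -0.6214 0.0000
    outer loop
      vertex 0.5 10.6 0.0
      vertex 7.4 1.9 0.0
      vertex 7.4 1.9 15.6
    endloop
  endfacet
  facet normal -0.7835 -0.6214 0.0000
    outer loop
      vertex 0.5 10.6 0.0
      vertex 7.4 1.9 15.6
      vertex 0.5 10.6 15.6
    endloop
  endfacet
  facet normal -0.1263 -0.9920 0.0000
    outer loop
      vertex 7.4 1.9 0.0
      vertex 18.4 0.5 0.0
      vertex 18.4 0.5 15.6
    endloop
  endfacet
  facet normal -0.1263 -0.9920 0.0000
    outer loop
      vertex 7.4 1.9 0.0
      vertex 18.4 0.5 15.6
      vertex 7.4 1.9 15.6
    endloop
  endfacet
  facet normal 0.6214 -0.7835 0.0000
    outer loop
      vertex 18.4 0.5 0.0
      vertex 27.1 7.4 0.0
      vertex 27.1 7.4 15.6
    endloop
  endfacet
  facet normal 0.6214 -0.7835 0.0000
    outer loop
      vertex 18.4 0.5 0.0
      vertex 27.1 7.4 15.6
      vertex 18.4 0.5 15.6
    endloop
  endfacet
  facet normal 0.9920 -0.1263 0.0000
    outer loop
      vertex 27.1 7.4 0.0
      vertex 28.5 18.4 0.0
      vertex 28.5 18.4 15.6
    endloop
  endfacet
  facet normal 0.9920 -0.1263 0.0000
    outer loop
      vertex 27.1 7.4 0.0
      vertex 28.5 18.4 15.6
      vertex 27.1 7.4 15.6
    endloop
  endfacet
endsolid part

The G0 Z moves step by Δz≈1.9 mm. Every layer's G1 loop is the same polygon, so the solid is a straight extrusion of it from z=0 to z≈15.6. Closing with flat bottom and top caps and triangulating gives 28 facets — a regular 8-sided prism (a cylinder approximated with 8 flat sides), circumscribed radius ≈ 14.5 mm, height ≈ 15.6 mm.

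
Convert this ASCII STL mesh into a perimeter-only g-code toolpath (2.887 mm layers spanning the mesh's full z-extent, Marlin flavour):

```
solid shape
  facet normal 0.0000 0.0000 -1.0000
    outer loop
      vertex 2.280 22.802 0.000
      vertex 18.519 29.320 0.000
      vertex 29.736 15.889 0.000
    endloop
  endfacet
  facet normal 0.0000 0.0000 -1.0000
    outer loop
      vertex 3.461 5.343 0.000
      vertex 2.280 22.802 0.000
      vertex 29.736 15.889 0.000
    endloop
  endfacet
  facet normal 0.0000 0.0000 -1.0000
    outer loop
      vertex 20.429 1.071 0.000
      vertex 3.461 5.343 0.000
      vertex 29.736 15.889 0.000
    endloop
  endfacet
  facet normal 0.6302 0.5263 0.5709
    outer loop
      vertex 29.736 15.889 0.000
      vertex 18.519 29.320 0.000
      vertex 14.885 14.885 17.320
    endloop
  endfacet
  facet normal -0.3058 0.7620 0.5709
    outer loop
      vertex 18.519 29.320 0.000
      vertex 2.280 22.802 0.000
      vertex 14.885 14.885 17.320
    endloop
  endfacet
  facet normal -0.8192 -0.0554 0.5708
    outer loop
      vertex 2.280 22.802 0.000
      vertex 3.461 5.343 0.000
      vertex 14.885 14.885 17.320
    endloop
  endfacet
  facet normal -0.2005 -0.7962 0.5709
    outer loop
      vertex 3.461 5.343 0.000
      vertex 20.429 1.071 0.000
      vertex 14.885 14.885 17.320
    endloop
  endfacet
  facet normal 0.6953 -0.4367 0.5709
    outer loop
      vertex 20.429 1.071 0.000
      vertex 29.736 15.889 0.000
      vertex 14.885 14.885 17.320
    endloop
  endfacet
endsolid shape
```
; perimeter-only toolpath
G21 ; units = mm
G90 ; absolute positioning
G28 ; home
; layer 1
G0 Z2.887
G0 X27.261 Y15.722
G1 X17.913 Y26.914
G1 X4.381 Y21.483
G1 X5.365 Y6.933
G1 X19.505 Y3.373
G1 X27.261 Y15.722
; layer 2
G0 Z5.773
G0 X24.786 Y15.554
G1 X17.308 Y24.508
G1 X6.482 Y20.163
G1 X7.269 Y8.524
G1 X18.581 Y5.676
G1 X24.786 Y15.554
; layer 3
G0 Z8.660
G0 X22.311 Y15.387
G1 X16.702 Y22.102
G1 X8.582 Y18.843
G1 X9.173 Y10.114
G1 X17.657 Y7.978
G1 X22.311 Y15.387
; layer 4
G0 Z11.547
G0 X19.835 Y15.220
G1 X16.096 Y19.697
G1 X10.683 Y17.524
G1 X11.077 Y11.704
G1 X16.733 Y10.280
G1 X19.835 Y15.220
; layer 5
G0 Z14.433
G0 X17.360 Y15.052
G1 X15.491 Y17.291
G1 X12.784 Y16.204
G1 X12.981 Y13.295
G1 X15.809 Y12.583
G1 X17.360 Y15.052
M2 ; end

The solid is a regular 5-sided pyramid, base circumscribed radius ≈ 14.9 mm, apex at z ≈ 17.3 mm. Slicing at Δz = 2.887 mm — 6 equal slices spanning the solid's height, so layer i sits at z = i·h/6 — gives 5 non-empty perimeters. Each is a 5-segment closed polygon; G0 lifts to the layer z and rapids to the start vertex, then G1 traces the edges. The cross-section shrinks linearly with z (the slice at the apex is degenerate and omitted).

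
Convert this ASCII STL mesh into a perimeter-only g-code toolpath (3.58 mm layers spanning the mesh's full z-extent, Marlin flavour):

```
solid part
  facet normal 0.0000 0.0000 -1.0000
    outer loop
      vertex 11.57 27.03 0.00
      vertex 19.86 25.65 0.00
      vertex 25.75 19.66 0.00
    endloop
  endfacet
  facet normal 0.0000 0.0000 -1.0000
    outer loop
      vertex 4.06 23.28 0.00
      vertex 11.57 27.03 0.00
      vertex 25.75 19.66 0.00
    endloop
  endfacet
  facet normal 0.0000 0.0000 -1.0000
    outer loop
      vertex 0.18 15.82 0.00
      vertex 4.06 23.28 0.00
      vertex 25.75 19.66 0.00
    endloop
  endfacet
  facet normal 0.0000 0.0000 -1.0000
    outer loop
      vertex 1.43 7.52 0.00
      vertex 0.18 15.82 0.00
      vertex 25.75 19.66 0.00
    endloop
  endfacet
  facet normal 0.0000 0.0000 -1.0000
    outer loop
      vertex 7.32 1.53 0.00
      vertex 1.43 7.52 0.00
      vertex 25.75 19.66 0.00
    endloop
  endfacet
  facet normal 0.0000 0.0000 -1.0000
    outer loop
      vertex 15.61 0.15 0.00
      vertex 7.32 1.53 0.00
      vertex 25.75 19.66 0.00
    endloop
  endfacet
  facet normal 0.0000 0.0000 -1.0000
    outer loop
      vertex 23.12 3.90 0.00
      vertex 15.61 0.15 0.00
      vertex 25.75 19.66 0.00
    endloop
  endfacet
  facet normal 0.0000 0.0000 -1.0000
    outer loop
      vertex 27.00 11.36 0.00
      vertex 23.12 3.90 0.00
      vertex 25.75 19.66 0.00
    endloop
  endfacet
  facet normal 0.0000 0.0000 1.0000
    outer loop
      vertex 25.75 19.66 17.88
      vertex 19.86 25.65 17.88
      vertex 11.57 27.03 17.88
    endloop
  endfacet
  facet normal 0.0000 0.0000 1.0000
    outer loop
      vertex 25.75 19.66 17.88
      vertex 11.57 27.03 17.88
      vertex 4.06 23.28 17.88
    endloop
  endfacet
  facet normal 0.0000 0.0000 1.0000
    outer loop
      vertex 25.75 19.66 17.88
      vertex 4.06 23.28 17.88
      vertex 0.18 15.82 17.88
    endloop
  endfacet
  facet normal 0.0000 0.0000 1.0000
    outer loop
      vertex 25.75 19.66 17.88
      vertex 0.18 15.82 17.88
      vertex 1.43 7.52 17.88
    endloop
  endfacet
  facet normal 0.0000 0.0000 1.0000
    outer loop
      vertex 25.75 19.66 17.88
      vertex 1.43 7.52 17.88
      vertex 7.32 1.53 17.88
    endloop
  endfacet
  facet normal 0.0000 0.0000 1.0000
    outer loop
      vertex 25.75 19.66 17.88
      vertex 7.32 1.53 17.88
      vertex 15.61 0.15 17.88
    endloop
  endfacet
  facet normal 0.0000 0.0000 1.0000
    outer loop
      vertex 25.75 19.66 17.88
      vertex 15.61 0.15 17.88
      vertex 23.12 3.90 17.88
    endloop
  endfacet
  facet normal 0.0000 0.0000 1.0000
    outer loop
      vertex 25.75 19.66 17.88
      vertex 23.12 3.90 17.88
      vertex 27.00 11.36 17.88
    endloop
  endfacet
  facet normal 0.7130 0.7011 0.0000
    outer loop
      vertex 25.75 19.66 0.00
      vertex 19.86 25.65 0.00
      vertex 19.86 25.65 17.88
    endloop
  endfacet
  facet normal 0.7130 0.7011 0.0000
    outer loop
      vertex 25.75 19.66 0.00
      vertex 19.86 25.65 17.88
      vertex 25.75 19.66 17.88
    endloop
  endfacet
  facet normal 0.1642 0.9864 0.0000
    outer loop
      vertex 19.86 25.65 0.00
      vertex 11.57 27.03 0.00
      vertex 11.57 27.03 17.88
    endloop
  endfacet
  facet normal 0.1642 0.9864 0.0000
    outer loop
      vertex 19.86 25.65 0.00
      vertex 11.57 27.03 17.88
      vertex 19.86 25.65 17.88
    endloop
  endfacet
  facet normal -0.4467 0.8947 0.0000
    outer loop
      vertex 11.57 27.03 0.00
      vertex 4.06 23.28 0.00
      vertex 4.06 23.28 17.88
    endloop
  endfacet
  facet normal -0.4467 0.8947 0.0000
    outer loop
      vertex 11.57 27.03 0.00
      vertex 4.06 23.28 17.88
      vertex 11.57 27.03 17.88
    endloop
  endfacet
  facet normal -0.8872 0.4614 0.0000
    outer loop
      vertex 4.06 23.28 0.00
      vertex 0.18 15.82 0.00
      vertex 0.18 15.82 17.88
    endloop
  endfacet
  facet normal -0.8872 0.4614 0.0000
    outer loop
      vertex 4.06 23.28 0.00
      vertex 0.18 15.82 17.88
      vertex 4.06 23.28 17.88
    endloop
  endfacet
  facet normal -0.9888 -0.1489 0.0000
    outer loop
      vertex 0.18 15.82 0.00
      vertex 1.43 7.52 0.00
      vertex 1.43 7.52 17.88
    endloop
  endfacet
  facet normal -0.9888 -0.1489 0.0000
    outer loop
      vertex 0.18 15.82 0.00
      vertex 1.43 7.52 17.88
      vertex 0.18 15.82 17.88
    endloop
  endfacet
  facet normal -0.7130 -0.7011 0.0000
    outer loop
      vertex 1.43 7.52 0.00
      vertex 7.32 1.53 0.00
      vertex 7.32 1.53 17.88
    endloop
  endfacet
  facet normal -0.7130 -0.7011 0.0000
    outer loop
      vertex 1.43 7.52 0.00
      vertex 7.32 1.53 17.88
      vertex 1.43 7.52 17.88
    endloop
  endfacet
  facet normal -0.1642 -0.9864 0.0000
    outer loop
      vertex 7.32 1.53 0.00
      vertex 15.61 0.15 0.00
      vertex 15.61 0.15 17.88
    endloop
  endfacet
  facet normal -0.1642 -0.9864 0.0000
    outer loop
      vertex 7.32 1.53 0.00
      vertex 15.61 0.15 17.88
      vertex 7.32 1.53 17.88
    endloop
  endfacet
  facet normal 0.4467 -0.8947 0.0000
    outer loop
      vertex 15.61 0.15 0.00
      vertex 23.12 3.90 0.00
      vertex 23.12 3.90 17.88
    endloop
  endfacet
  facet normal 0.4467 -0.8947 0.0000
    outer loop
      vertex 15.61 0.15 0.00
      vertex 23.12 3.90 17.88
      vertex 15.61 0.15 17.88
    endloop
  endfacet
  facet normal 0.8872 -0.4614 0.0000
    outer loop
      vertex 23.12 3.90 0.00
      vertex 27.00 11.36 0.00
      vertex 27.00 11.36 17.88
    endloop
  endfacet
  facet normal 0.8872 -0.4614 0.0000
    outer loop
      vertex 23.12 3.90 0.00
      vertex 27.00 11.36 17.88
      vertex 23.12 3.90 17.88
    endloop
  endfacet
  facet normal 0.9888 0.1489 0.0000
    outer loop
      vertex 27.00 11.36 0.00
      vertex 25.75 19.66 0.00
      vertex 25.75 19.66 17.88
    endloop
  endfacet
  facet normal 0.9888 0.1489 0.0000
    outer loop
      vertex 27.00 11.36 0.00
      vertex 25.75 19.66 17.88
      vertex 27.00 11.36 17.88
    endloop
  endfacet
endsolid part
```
; perimeter-only toolpath
G21 ; units = mm
G90 ; absolute positioning
G28 ; home
; layer 1
G0 Z3.58
G0 X25.75 Y19.66
G1 X19.86 Y25.65
G1 X11.57 Y27.03
G1 X4.06 Y23.28
G1 X0.18 Y15.82
G1 X1.43 Y7.52
G1 X7.32 Y1.53
G1 X15.61 Y0.15
G1 X23.12 Y3.90
G1 X27.00 Y11.36
G1 X25.75 Y19.66
; layer 2
G0 Z7.15
G0 X25.75 Y19.66
G1 X19.86 Y25.65
G1 X11.57 Y27.03
G1 X4.06 Y23.28
G1 X0.18 Y15.82
G1 X1.43 Y7.52
G1 X7.32 Y1.53
G1 X15.61 Y0.15
G1 X23.12 Y3.90
G1 X27.00 Y11.36
G1 X25.75 Y19.66
; layer 3
G0 Z10.73
G0 X25.75 Y19.66
G1 X19.86 Y25.65
G1 X11.57 Y27.03
G1 X4.06 Y23.28
G1 X0.18 Y15.82
G1 X1.43 Y7.52
G1 X7.32 Y1.53
G1 X15.61 Y0.15
G1 X23.12 Y3.90
G1 X27.00 Y11.36
G1 X25.75 Y19.66
; layer 4
G0 Z14.30
G0 X25.75 Y19.66
G1 X19.86 Y25.65
G1 X11.57 Y27.03
G1 X4.06 Y23.28
G1 X0.18 Y15.82
G1 X1.43 Y7.52
G1 X7.32 Y1.53
G1 X15.61 Y0.15
G1 X23.12 Y3.90
G1 X27.00 Y11.36
G1 X25.75 Y19.66
; layer 5
G0 Z17.88
G0 X25.75 Y19.66
G1 X19.86 Y25.65
G1 X11.57 Y27.03
G1 X4.06 Y23.28
G1 X0.18 Y15.82
G1 X1.43 Y7.52
G1 X7.32 Y1.53
G1 X15.61 Y0.15
G1 X23.12 Y3.90
G1 X27.00 Y11.36
G1 X25.75 Y19.66
M2 ; end

The solid is a regular 10-sided prism (a cylinder approximated with 10 flat sides), circumscribed radius ≈ 13.6 mm, height ≈ 17.9 mm. Slicing at Δz = 3.58 mm — 5 equal slices spanning the solid's height, so layer i sits at z = i·h/5 — gives 5 non-empty perimeters. Each is a 10-segment closed polygon; G0 lifts to the layer z and rapids to the start vertex, then G1 traces the edges.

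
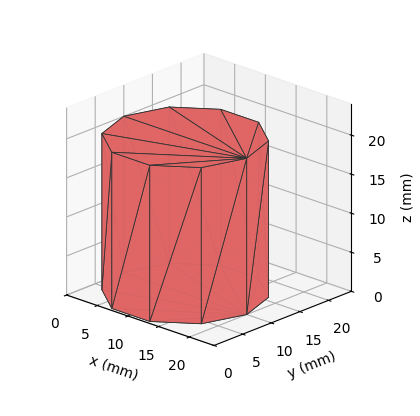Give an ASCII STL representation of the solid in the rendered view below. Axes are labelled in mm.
Reading the render: the shape is a regular 10-sided prism (a cylinder approximated with 10 flat sides), circumscribed radius ≈ 10 mm, height ≈ 20 mm (dimensions read to the nearest mm from the axis ticks). For the STL, each face is triangulated and given an outward normal.

solid part
  facet normal 0.0000 0.0000 -1.0000
    outer loop
      vertex 13.090 19.511 0.000
      vertex 18.090 15.878 0.000
      vertex 20.000 10.000 0.000
    endloop
  endfacet
  facet normal 0.0000 0.0000 -1.0000
    outer loop
      vertex 6.910 19.511 0.000
      vertex 13.090 19.511 0.000
      vertex 20.000 10.000 0.000
    endloop
  endfacet
  facet normal 0.0000 0.0000 -1.0000
    outer loop
      vertex 1.910 15.878 0.000
      vertex 6.910 19.511 0.000
      vertex 20.000 10.000 0.000
    endloop
  endfacet
  facet normal 0.0000 0.0000 -1.0000
    outer loop
      vertex 0.000 10.000 0.000
      vertex 1.910 15.878 0.000
      vertex 20.000 10.000 0.000
    endloop
  endfacet
  facet normal 0.0000 0.0000 -1.0000
    outer loop
      vertex 1.910 4.122 0.000
      vertex 0.000 10.000 0.000
      vertex 20.000 10.000 0.000
    endloop
  endfacet
  facet normal 0.0000 0.0000 -1.0000
    outer loop
      vertex 6.910 0.489 0.000
      vertex 1.910 4.122 0.000
      vertex 20.000 10.000 0.000
    endloop
  endfacet
  facet normal 0.0000 0.0000 -1.0000
    outer loop
      vertex 13.090 0.489 0.000
      vertex 6.910 0.489 0.000
      vertex 20.000 10.000 0.000
    endloop
  endfacet
  facet normal 0.0000 0.0000 -1.0000
    outer loop
      vertex 18.090 4.122 0.000
      vertex 13.090 0.489 0.000
      vertex 20.000 10.000 0.000
    endloop
  endfacet
  facet normal 0.0000 0.0000 1.0000
    outer loop
      vertex 20.000 10.000 20.000
      vertex 18.090 15.878 20.000
      vertex 13.090 19.511 20.000
    endloop
  endfacet
  facet normal 0.0000 0.0000 1.0000
    outer loop
      vertex 20.000 10.000 20.000
      vertex 13.090 19.511 20.000
      vertex 6.910 19.511 20.000
    endloop
  endfacet
  facet normal 0.0000 0.0000 1.0000
    outer loop
      vertex 20.000 10.000 20.000
      vertex 6.910 19.511 20.000
      vertex 1.910 15.878 20.000
    endloop
  endfacet
  facet normal 0.0000 0.0000 1.0000
    outer loop
      vertex 20.000 10.000 20.000
      vertex 1.910 15.878 20.000
      vertex 0.000 10.000 20.000
    endloop
  endfacet
  facet normal 0.0000 0.0000 1.0000
    outer loop
      vertex 20.000 10.000 20.000
      vertex 0.000 10.000 20.000
      vertex 1.910 4.122 20.000
    endloop
  endfacet
  facet normal 0.0000 0.0000 1.0000
    outer loop
      vertex 20.000 10.000 20.000
      vertex 1.910 4.122 20.000
      vertex 6.910 0.489 20.000
    endloop
  endfacet
  facet normal 0.0000 0.0000 1.0000
    outer loop
      vertex 20.000 10.000 20.000
      vertex 6.910 0.489 20.000
      vertex 13.090 0.489 20.000
    endloop
  endfacet
  facet normal 0.0000 0.0000 1.0000
    outer loop
      vertex 20.000 10.000 20.000
      vertex 13.090 0.489 20.000
      vertex 18.090 4.122 20.000
    endloop
  endfacet
  facet normal 0.9511 0.3090 0.0000
    outer loop
      vertex 20.000 10.000 0.000
      vertex 18.090 15.878 0.000
      vertex 18.090 15.878 20.000
    endloop
  endfacet
  facet normal 0.9511 0.3090 0.0000
    outer loop
      vertex 20.000 10.000 0.000
      vertex 18.090 15.878 20.000
      vertex 20.000 10.000 20.000
    endloop
  endfacet
  facet normal 0.5878 0.8090 0.0000
    outer loop
      vertex 18.090 15.878 0.000
      vertex 13.090 19.511 0.000
      vertex 13.090 19.511 20.000
    endloop
  endfacet
  facet normal 0.5878 0.8090 0.0000
    outer loop
      vertex 18.090 15.878 0.000
      vertex 13.090 19.511 20.000
      vertex 18.090 15.878 20.000
    endloop
  endfacet
  facet normal 0.0000 1.0000 0.0000
    outer loop
      vertex 13.090 19.511 0.000
      vertex 6.910 19.511 0.000
      vertex 6.910 19.511 20.000
    endloop
  endfacet
  facet normal 0.0000 1.0000 0.0000
    outer loop
      vertex 13.090 19.511 0.000
      vertex 6.910 19.511 20.000
      vertex 13.090 19.511 20.000
    endloop
  endfacet
  facet normal -0.5878 0.8090 0.0000
    outer loop
      vertex 6.910 19.511 0.000
      vertex 1.910 15.878 0.000
      vertex 1.910 15.878 20.000
    endloop
  endfacet
  facet normal -0.5878 0.8090 0.0000
    outer loop
      vertex 6.910 19.511 0.000
      vertex 1.910 15.878 20.000
      vertex 6.910 19.511 20.000
    endloop
  endfacet
  facet normal -0.9511 0.3090 0.0000
    outer loop
      vertex 1.910 15.878 0.000
      vertex 0.000 10.000 0.000
      vertex 0.000 10.000 20.000
    endloop
  endfacet
  facet normal -0.9511 0.3090 0.0000
    outer loop
      vertex 1.910 15.878 0.000
      vertex 0.000 10.000 20.000
      vertex 1.910 15.878 20.000
    endloop
  endfacet
  facet normal -0.9511 -0.3090 0.0000
    outer loop
      vertex 0.000 10.000 0.000
      vertex 1.910 4.122 0.000
      vertex 1.910 4.122 20.000
    endloop
  endfacet
  facet normal -0.9511 -0.3090 0.0000
    outer loop
      vertex 0.000 10.000 0.000
      vertex 1.910 4.122 20.000
      vertex 0.000 10.000 20.000
    endloop
  endfacet
  facet normal -0.5878 -0.8090 0.0000
    outer loop
      vertex 1.910 4.122 0.000
      vertex 6.910 0.489 0.000
      vertex 6.910 0.489 20.000
    endloop
  endfacet
  facet normal -0.5878 -0.8090 0.0000
    outer loop
      vertex 1.910 4.122 0.000
      vertex 6.910 0.489 20.000
      vertex 1.910 4.122 20.000
    endloop
  endfacet
  facet normal 0.0000 -1.0000 0.0000
    outer loop
      vertex 6.910 0.489 0.000
      vertex 13.090 0.489 0.000
      vertex 13.090 0.489 20.000
    endloop
  endfacet
  facet normal 0.0000 -1.0000 0.0000
    outer loop
      vertex 6.910 0.489 0.000
      vertex 13.090 0.489 20.000
      vertex 6.910 0.489 20.000
    endloop
  endfacet
  facet normal 0.5878 -0.8090 0.0000
    outer loop
      vertex 13.090 0.489 0.000
      vertex 18.090 4.122 0.000
      vertex 18.090 4.122 20.000
    endloop
  endfacet
  facet normal 0.5878 -0.8090 0.0000
    outer loop
      vertex 13.090 0.489 0.000
      vertex 18.090 4.122 20.000
      vertex 13.090 0.489 20.000
    endloop
  endfacet
  facet normal 0.9511 -0.3090 0.0000
    outer loop
      vertex 18.090 4.122 0.000
      vertex 20.000 10.000 0.000
      vertex 20.000 10.000 20.000
    endloop
  endfacet
  facet normal 0.9511 -0.3090 0.0000
    outer loop
      vertex 18.090 4.122 0.000
      vertex 20.000 10.000 20.000
      vertex 18.090 4.122 20.000
    endloop
  endfacet
endsolid part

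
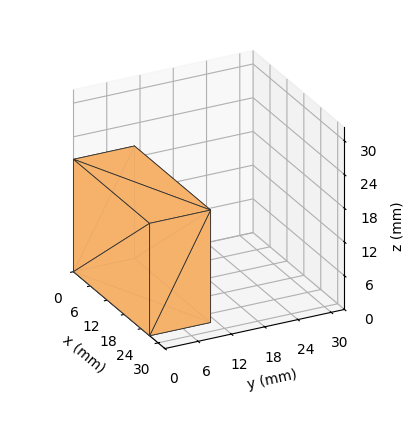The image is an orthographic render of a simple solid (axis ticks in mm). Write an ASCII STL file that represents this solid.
Reading the render: the shape is a rectangular box, roughly 27 × 11 mm footprint and 20 mm tall (dimensions read to the nearest mm from the axis ticks). For the STL, each face is triangulated and given an outward normal.

solid part
  facet normal 0.0000 0.0000 -1.0000
    outer loop
      vertex 27.00 11.00 0.00
      vertex 27.00 0.00 0.00
      vertex 0.00 0.00 0.00
    endloop
  endfacet
  facet normal 0.0000 0.0000 -1.0000
    outer loop
      vertex 0.00 11.00 0.00
      vertex 27.00 11.00 0.00
      vertex 0.00 0.00 0.00
    endloop
  endfacet
  facet normal 0.0000 0.0000 1.0000
    outer loop
      vertex 0.00 0.00 20.00
      vertex 27.00 0.00 20.00
      vertex 27.00 11.00 20.00
    endloop
  endfacet
  facet normal 0.0000 0.0000 1.0000
    outer loop
      vertex 0.00 0.00 20.00
      vertex 27.00 11.00 20.00
      vertex 0.00 11.00 20.00
    endloop
  endfacet
  facet normal 0.0000 -1.0000 0.0000
    outer loop
      vertex 0.00 0.00 0.00
      vertex 27.00 0.00 0.00
      vertex 27.00 0.00 20.00
    endloop
  endfacet
  facet normal 0.0000 -1.0000 0.0000
    outer loop
      vertex 0.00 0.00 0.00
      vertex 27.00 0.00 20.00
      vertex 0.00 0.00 20.00
    endloop
  endfacet
  facet normal 0.0000 1.0000 0.0000
    outer loop
      vertex 27.00 11.00 20.00
      vertex 27.00 11.00 0.00
      vertex 0.00 11.00 0.00
    endloop
  endfacet
  facet normal 0.0000 1.0000 0.0000
    outer loop
      vertex 0.00 11.00 20.00
      vertex 27.00 11.00 20.00
      vertex 0.00 11.00 0.00
    endloop
  endfacet
  facet normal -1.0000 0.0000 0.0000
    outer loop
      vertex 0.00 11.00 20.00
      vertex 0.00 11.00 0.00
      vertex 0.00 0.00 0.00
    endloop
  endfacet
  facet normal -1.0000 0.0000 0.0000
    outer loop
      vertex 0.00 0.00 20.00
      vertex 0.00 11.00 20.00
      vertex 0.00 0.00 0.00
    endloop
  endfacet
  facet normal 1.0000 0.0000 0.0000
    outer loop
      vertex 27.00 0.00 0.00
      vertex 27.00 11.00 0.00
      vertex 27.00 11.00 20.00
    endloop
  endfacet
  facet normal 1.0000 0.0000 0.0000
    outer loop
      vertex 27.00 0.00 0.00
      vertex 27.00 11.00 20.00
      vertex 27.00 0.00 20.00
    endloop
  endfacet
endsolid part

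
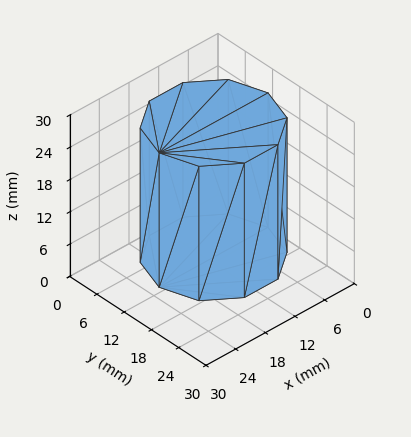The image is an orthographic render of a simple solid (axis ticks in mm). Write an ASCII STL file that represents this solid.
Reading the render: the shape is a regular 10-sided prism (a cylinder approximated with 10 flat sides), circumscribed radius ≈ 11 mm, height ≈ 25 mm (dimensions read to the nearest mm from the axis ticks). For the STL, each face is triangulated and given an outward normal.

solid part
  facet normal 0.0000 0.0000 -1.0000
    outer loop
      vertex 14.399 21.462 0.000
      vertex 19.899 17.466 0.000
      vertex 22.000 11.000 0.000
    endloop
  endfacet
  facet normal 0.0000 0.0000 -1.0000
    outer loop
      vertex 7.601 21.462 0.000
      vertex 14.399 21.462 0.000
      vertex 22.000 11.000 0.000
    endloop
  endfacet
  facet normal 0.0000 0.0000 -1.0000
    outer loop
      vertex 2.101 17.466 0.000
      vertex 7.601 21.462 0.000
      vertex 22.000 11.000 0.000
    endloop
  endfacet
  facet normal 0.0000 0.0000 -1.0000
    outer loop
      vertex 0.000 11.000 0.000
      vertex 2.101 17.466 0.000
      vertex 22.000 11.000 0.000
    endloop
  endfacet
  facet normal 0.0000 0.0000 -1.0000
    outer loop
      vertex 2.101 4.534 0.000
      vertex 0.000 11.000 0.000
      vertex 22.000 11.000 0.000
    endloop
  endfacet
  facet normal 0.0000 0.0000 -1.0000
    outer loop
      vertex 7.601 0.538 0.000
      vertex 2.101 4.534 0.000
      vertex 22.000 11.000 0.000
    endloop
  endfacet
  facet normal 0.0000 0.0000 -1.0000
    outer loop
      vertex 14.399 0.538 0.000
      vertex 7.601 0.538 0.000
      vertex 22.000 11.000 0.000
    endloop
  endfacet
  facet normal 0.0000 0.0000 -1.0000
    outer loop
      vertex 19.899 4.534 0.000
      vertex 14.399 0.538 0.000
      vertex 22.000 11.000 0.000
    endloop
  endfacet
  facet normal 0.0000 0.0000 1.0000
    outer loop
      vertex 22.000 11.000 25.000
      vertex 19.899 17.466 25.000
      vertex 14.399 21.462 25.000
    endloop
  endfacet
  facet normal 0.0000 0.0000 1.0000
    outer loop
      vertex 22.000 11.000 25.000
      vertex 14.399 21.462 25.000
      vertex 7.601 21.462 25.000
    endloop
  endfacet
  facet normal 0.0000 0.0000 1.0000
    outer loop
      vertex 22.000 11.000 25.000
      vertex 7.601 21.462 25.000
      vertex 2.101 17.466 25.000
    endloop
  endfacet
  facet normal 0.0000 0.0000 1.0000
    outer loop
      vertex 22.000 11.000 25.000
      vertex 2.101 17.466 25.000
      vertex 0.000 11.000 25.000
    endloop
  endfacet
  facet normal 0.0000 0.0000 1.0000
    outer loop
      vertex 22.000 11.000 25.000
      vertex 0.000 11.000 25.000
      vertex 2.101 4.534 25.000
    endloop
  endfacet
  facet normal 0.0000 0.0000 1.0000
    outer loop
      vertex 22.000 11.000 25.000
      vertex 2.101 4.534 25.000
      vertex 7.601 0.538 25.000
    endloop
  endfacet
  facet normal 0.0000 0.0000 1.0000
    outer loop
      vertex 22.000 11.000 25.000
      vertex 7.601 0.538 25.000
      vertex 14.399 0.538 25.000
    endloop
  endfacet
  facet normal 0.0000 0.0000 1.0000
    outer loop
      vertex 22.000 11.000 25.000
      vertex 14.399 0.538 25.000
      vertex 19.899 4.534 25.000
    endloop
  endfacet
  facet normal 0.9511 0.3090 0.0000
    outer loop
      vertex 22.000 11.000 0.000
      vertex 19.899 17.466 0.000
      vertex 19.899 17.466 25.000
    endloop
  endfacet
  facet normal 0.9511 0.3090 0.0000
    outer loop
      vertex 22.000 11.000 0.000
      vertex 19.899 17.466 25.000
      vertex 22.000 11.000 25.000
    endloop
  endfacet
  facet normal 0.5878 0.8090 0.0000
    outer loop
      vertex 19.899 17.466 0.000
      vertex 14.399 21.462 0.000
      vertex 14.399 21.462 25.000
    endloop
  endfacet
  facet normal 0.5878 0.8090 0.0000
    outer loop
      vertex 19.899 17.466 0.000
      vertex 14.399 21.462 25.000
      vertex 19.899 17.466 25.000
    endloop
  endfacet
  facet normal 0.0000 1.0000 0.0000
    outer loop
      vertex 14.399 21.462 0.000
      vertex 7.601 21.462 0.000
      vertex 7.601 21.462 25.000
    endloop
  endfacet
  facet normal 0.0000 1.0000 0.0000
    outer loop
      vertex 14.399 21.462 0.000
      vertex 7.601 21.462 25.000
      vertex 14.399 21.462 25.000
    endloop
  endfacet
  facet normal -0.5878 0.8090 0.0000
    outer loop
      vertex 7.601 21.462 0.000
      vertex 2.101 17.466 0.000
      vertex 2.101 17.466 25.000
    endloop
  endfacet
  facet normal -0.5878 0.8090 0.0000
    outer loop
      vertex 7.601 21.462 0.000
      vertex 2.101 17.466 25.000
      vertex 7.601 21.462 25.000
    endloop
  endfacet
  facet normal -0.9511 0.3090 0.0000
    outer loop
      vertex 2.101 17.466 0.000
      vertex 0.000 11.000 0.000
      vertex 0.000 11.000 25.000
    endloop
  endfacet
  facet normal -0.9511 0.3090 0.0000
    outer loop
      vertex 2.101 17.466 0.000
      vertex 0.000 11.000 25.000
      vertex 2.101 17.466 25.000
    endloop
  endfacet
  facet normal -0.9511 -0.3090 0.0000
    outer loop
      vertex 0.000 11.000 0.000
      vertex 2.101 4.534 0.000
      vertex 2.101 4.534 25.000
    endloop
  endfacet
  facet normal -0.9511 -0.3090 0.0000
    outer loop
      vertex 0.000 11.000 0.000
      vertex 2.101 4.534 25.000
      vertex 0.000 11.000 25.000
    endloop
  endfacet
  facet normal -0.5878 -0.8090 0.0000
    outer loop
      vertex 2.101 4.534 0.000
      vertex 7.601 0.538 0.000
      vertex 7.601 0.538 25.000
    endloop
  endfacet
  facet normal -0.5878 -0.8090 0.0000
    outer loop
      vertex 2.101 4.534 0.000
      vertex 7.601 0.538 25.000
      vertex 2.101 4.534 25.000
    endloop
  endfacet
  facet normal 0.0000 -1.0000 0.0000
    outer loop
      vertex 7.601 0.538 0.000
      vertex 14.399 0.538 0.000
      vertex 14.399 0.538 25.000
    endloop
  endfacet
  facet normal 0.0000 -1.0000 0.0000
    outer loop
      vertex 7.601 0.538 0.000
      vertex 14.399 0.538 25.000
      vertex 7.601 0.538 25.000
    endloop
  endfacet
  facet normal 0.5878 -0.8090 0.0000
    outer loop
      vertex 14.399 0.538 0.000
      vertex 19.899 4.534 0.000
      vertex 19.899 4.534 25.000
    endloop
  endfacet
  facet normal 0.5878 -0.8090 0.0000
    outer loop
      vertex 14.399 0.538 0.000
      vertex 19.899 4.534 25.000
      vertex 14.399 0.538 25.000
    endloop
  endfacet
  facet normal 0.9511 -0.3090 0.0000
    outer loop
      vertex 19.899 4.534 0.000
      vertex 22.000 11.000 0.000
      vertex 22.000 11.000 25.000
    endloop
  endfacet
  facet normal 0.9511 -0.3090 0.0000
    outer loop
      vertex 19.899 4.534 0.000
      vertex 22.000 11.000 25.000
      vertex 19.899 4.534 25.000
    endloop
  endfacet
endsolid part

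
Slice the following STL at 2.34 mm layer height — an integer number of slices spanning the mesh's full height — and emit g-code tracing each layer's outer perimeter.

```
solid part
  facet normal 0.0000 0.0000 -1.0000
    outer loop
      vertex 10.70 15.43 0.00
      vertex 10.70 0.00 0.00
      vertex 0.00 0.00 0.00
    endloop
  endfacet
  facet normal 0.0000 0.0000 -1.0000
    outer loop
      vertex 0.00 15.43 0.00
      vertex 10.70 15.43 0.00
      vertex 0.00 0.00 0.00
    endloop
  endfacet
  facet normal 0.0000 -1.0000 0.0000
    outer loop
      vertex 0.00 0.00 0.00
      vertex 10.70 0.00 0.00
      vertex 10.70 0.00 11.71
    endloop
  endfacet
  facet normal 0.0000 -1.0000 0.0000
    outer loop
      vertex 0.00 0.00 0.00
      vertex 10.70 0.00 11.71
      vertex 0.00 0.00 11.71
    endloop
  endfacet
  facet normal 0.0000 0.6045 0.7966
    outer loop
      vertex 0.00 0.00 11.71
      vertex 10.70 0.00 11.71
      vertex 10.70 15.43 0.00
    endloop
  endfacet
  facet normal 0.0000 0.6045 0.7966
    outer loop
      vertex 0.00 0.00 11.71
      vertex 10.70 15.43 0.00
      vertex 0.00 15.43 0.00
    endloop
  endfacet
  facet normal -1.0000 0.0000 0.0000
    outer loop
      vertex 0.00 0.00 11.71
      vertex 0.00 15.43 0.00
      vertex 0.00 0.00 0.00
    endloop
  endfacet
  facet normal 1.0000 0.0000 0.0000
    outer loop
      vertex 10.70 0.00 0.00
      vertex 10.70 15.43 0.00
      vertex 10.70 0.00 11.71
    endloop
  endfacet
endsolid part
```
; perimeter-only toolpath
G21 ; units = mm
G90 ; absolute positioning
G28 ; home
; layer 1
G0 Z2.34
G0 X0.00 Y0.00
G1 X10.70 Y0.00
G1 X10.70 Y12.34
G1 X0.00 Y12.34
G1 X0.00 Y0.00
; layer 2
G0 Z4.68
G0 X0.00 Y0.00
G1 X10.70 Y0.00
G1 X10.70 Y9.26
G1 X0.00 Y9.26
G1 X0.00 Y0.00
; layer 3
G0 Z7.03
G0 X0.00 Y0.00
G1 X10.70 Y0.00
G1 X10.70 Y6.17
G1 X0.00 Y6.17
G1 X0.00 Y0.00
; layer 4
G0 Z9.37
G0 X0.00 Y0.00
G1 X10.70 Y0.00
G1 X10.70 Y3.09
G1 X0.00 Y3.09
G1 X0.00 Y0.00
M2 ; end

The solid is a wedge (ramp): 10.7 × 15.4 mm base, rising to 11.7 mm along the y=0 edge and sloping linearly to z=0 at y=15.4. Slicing at Δz = 2.34 mm — 5 equal slices spanning the solid's height, so layer i sits at z = i·h/5 — gives 4 non-empty perimeters. Each is a 4-segment closed polygon; G0 lifts to the layer z and rapids to the start vertex, then G1 traces the edges. The cross-section shrinks linearly with z (the slice at the apex is degenerate and omitted).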